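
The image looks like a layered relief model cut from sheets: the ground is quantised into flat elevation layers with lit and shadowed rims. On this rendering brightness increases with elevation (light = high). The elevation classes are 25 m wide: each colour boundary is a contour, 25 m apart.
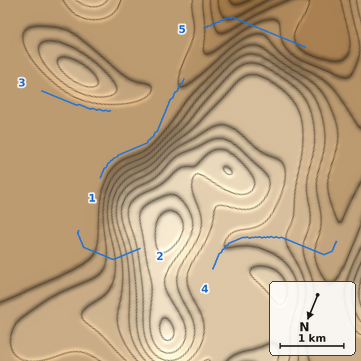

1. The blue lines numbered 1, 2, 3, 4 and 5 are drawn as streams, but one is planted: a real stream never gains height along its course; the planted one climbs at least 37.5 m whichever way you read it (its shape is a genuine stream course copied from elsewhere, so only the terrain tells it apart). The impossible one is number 5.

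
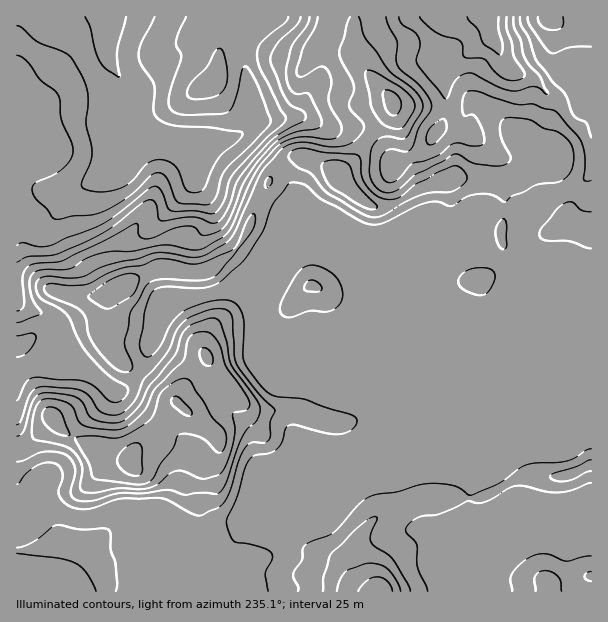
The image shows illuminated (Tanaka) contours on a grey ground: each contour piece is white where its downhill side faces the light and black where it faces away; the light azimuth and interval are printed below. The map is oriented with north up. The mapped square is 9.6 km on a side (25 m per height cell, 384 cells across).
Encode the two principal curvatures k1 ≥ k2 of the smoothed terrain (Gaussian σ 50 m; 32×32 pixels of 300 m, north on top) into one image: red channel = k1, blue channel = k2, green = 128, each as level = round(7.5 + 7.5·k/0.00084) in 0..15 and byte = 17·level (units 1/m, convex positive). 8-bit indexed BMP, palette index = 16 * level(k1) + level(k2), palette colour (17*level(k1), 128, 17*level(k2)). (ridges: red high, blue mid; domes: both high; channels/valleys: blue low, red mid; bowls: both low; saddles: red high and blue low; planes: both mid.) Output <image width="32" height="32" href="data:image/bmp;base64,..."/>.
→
<image width="32" height="32" href="data:image/bmp;base64,Qk02CAAAAAAAADYEAAAoAAAAIAAAACAAAAABAAgAAAAAAAAEAAATCwAAEwsAAAABAAAAAAAAAIAAABGAAAAigAAAM4AAAESAAABVgAAAZoAAAHeAAACIgAAAmYAAAKqAAAC7gAAAzIAAAN2AAADugAAA/4AAAACAEQARgBEAIoARADOAEQBEgBEAVYARAGaAEQB3gBEAiIARAJmAEQCqgBEAu4ARAMyAEQDdgBEA7oARAP+AEQAAgCIAEYAiACKAIgAzgCIARIAiAFWAIgBmgCIAd4AiAIiAIgCZgCIAqoAiALuAIgDMgCIA3YAiAO6AIgD/gCIAAIAzABGAMwAigDMAM4AzAESAMwBVgDMAZoAzAHeAMwCIgDMAmYAzAKqAMwC7gDMAzIAzAN2AMwDugDMA/4AzAACARAARgEQAIoBEADOARABEgEQAVYBEAGaARAB3gEQAiIBEAJmARACqgEQAu4BEAMyARADdgEQA7oBEAP+ARAAAgFUAEYBVACKAVQAzgFUARIBVAFWAVQBmgFUAd4BVAIiAVQCZgFUAqoBVALuAVQDMgFUA3YBVAO6AVQD/gFUAAIBmABGAZgAigGYAM4BmAESAZgBVgGYAZoBmAHeAZgCIgGYAmYBmAKqAZgC7gGYAzIBmAN2AZgDugGYA/4BmAACAdwARgHcAIoB3ADOAdwBEgHcAVYB3AGaAdwB3gHcAiIB3AJmAdwCqgHcAu4B3AMyAdwDdgHcA7oB3AP+AdwAAgIgAEYCIACKAiAAzgIgARICIAFWAiABmgIgAd4CIAIiAiACZgIgAqoCIALuAiADMgIgA3YCIAO6AiAD/gIgAAICZABGAmQAigJkAM4CZAESAmQBVgJkAZoCZAHeAmQCIgJkAmYCZAKqAmQC7gJkAzICZAN2AmQDugJkA/4CZAACAqgARgKoAIoCqADOAqgBEgKoAVYCqAGaAqgB3gKoAiICqAJmAqgCqgKoAu4CqAMyAqgDdgKoA7oCqAP+AqgAAgLsAEYC7ACKAuwAzgLsARIC7AFWAuwBmgLsAd4C7AIiAuwCZgLsAqoC7ALuAuwDMgLsA3YC7AO6AuwD/gLsAAIDMABGAzAAigMwAM4DMAESAzABVgMwAZoDMAHeAzACIgMwAmYDMAKqAzAC7gMwAzIDMAN2AzADugMwA/4DMAACA3QARgN0AIoDdADOA3QBEgN0AVYDdAGaA3QB3gN0AiIDdAJmA3QCqgN0Au4DdAMyA3QDdgN0A7oDdAP+A3QAAgO4AEYDuACKA7gAzgO4ARIDuAFWA7gBmgO4Ad4DuAIiA7gCZgO4AqoDuALuA7gDMgO4A3YDuAO6A7gD/gO4AAID/ABGA/wAigP8AM4D/AESA/wBVgP8AZoD/AHeA/wCIgP8AmYD/AKqA/wC7gP8AzID/AN2A/wDugP8A/4D/AIeHiIeHd3eHh4eHh5eHdoaGl6e42qWVhoeHh4aXuJWmh4eHh4d3h4eHhoZ2l5eGhoaHl6a2hHZ3d3eHhpenhaeHd3eHh4eHh4eHmIaXl4aHl5enlYWGh4d3d3eHhoZ2hoeHd4aGd4eHd4anhnaHd4d2dZfHhXZ3h3eHh3d3h3eHh3aEpJJyc3R0lZakdXeHd3d2hafIl4eHhoeGd3eHh4eXl7T42KOjsqSnhteCd3d3d4eGhoaXp7i4priGdYWEdJR1ZJTHx/rplIWo53F2d3d3d3eHh3aFhYV1hbfY9/jlx3RTlNe2yZamppb4cnSVh3d3d4eIiIeHmIeGhYWEc8bixtf02MXYpoZ1hvmit6Z1dYWFhoeHd3eHh4eHh4Z2laDq2ZSDY6XVlbfGpaS2hJXI2MiWh4eHd4eHh4d3h5eHkPvZyIVTY7bKyIV06OW0tpZ1hYeHh3eHd4eHh4eXmIeis4OkknKBpci2hdj3cHSGh4d3d4eHh4iHh4eHh5iHh4V0dYSC2NWBp7S39WB0d4eHh4d3h4eHiIeHd3eHl4d3qIaGhLfndWJ0uNrHcnZ3h3d3iIeHh4eHd4eHdoeXh3e3t4SWt6eHg5LJyLaEhoaHd3eHh4iIh4d3h5eouJeXl3KQcoWmppV0g5On2KSGpqd2loaHiIh3d3eGloaGdneHgPn49+foyFJzgICRhXeF17i4loeHh3d2laaWdneHh4fR+ZZ0ldj49Ob2+KN0d3aVyZeGh4eHh4em2beGdod3h7SFhbeng4TH6KXF97WFh4WVhXd3h4eHh4aFlZeGdnaGpWSEhJbHlHKkhHKk94SGh4eHd4aGd4eIh3aXl6WnhqeYhoaGdJbnpKTZtXH314V3h3aDopJzdoaHhpeXhKfJt5eHdYZ1dLf5goNyY7b2dXaFgrX49vWDc5V1hpZ1creFloaGhXZ1c+emZGSFpvi3dIPZ96RBtPf4yKaWppaFkoSHl5iHhnZ0traFhJWU2PWlxfnYhWNylLfZpaa2x8jJg3eHmZiGh4aFhYZ2hXOE+fr4pbTVY6SAY8Z0c6WFhsiSd5eXh3WHh4WEhHSEgnGRtJFxg7Sk53JipHWGuainpoGHl4eHdYeGpreYh6eWdIOQg4aXhcnatqGnhrenl5eSlpiHiIiGh3WGp7moqIR0hseUp5eW6erGkqa4t5ancaSXh4eIiIaGdYaFmKi5g4SW6YR1ddfWhYN0pqeGYpCzt4eYh4eHdoWYmIaGh7eCp6anx4W4t5VkdYeEppWRp9iGdpd3h5d2hYiIl4eXp5Wlp6fYhaeWl6eml6iWcIWVtpaXlnaHl4Z1h4eHh4eHl4V0ZLWnp5emhIV2hpaAt8nat5Y="/>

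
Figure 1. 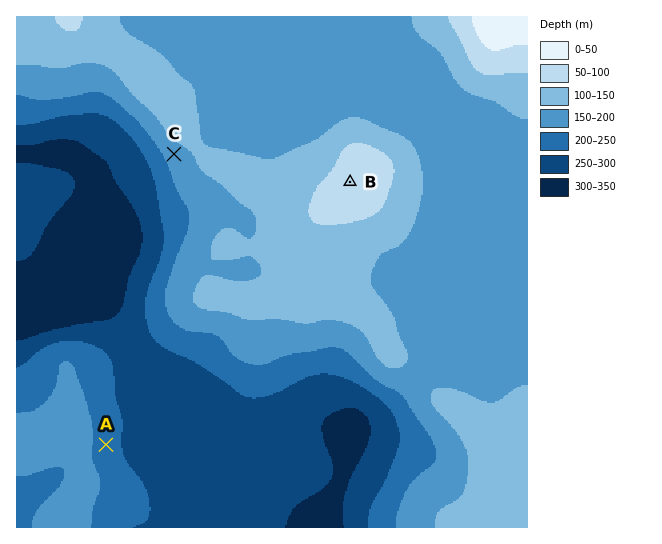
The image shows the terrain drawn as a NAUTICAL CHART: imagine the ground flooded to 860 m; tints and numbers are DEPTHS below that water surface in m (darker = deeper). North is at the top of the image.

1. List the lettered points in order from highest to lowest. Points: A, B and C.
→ B C A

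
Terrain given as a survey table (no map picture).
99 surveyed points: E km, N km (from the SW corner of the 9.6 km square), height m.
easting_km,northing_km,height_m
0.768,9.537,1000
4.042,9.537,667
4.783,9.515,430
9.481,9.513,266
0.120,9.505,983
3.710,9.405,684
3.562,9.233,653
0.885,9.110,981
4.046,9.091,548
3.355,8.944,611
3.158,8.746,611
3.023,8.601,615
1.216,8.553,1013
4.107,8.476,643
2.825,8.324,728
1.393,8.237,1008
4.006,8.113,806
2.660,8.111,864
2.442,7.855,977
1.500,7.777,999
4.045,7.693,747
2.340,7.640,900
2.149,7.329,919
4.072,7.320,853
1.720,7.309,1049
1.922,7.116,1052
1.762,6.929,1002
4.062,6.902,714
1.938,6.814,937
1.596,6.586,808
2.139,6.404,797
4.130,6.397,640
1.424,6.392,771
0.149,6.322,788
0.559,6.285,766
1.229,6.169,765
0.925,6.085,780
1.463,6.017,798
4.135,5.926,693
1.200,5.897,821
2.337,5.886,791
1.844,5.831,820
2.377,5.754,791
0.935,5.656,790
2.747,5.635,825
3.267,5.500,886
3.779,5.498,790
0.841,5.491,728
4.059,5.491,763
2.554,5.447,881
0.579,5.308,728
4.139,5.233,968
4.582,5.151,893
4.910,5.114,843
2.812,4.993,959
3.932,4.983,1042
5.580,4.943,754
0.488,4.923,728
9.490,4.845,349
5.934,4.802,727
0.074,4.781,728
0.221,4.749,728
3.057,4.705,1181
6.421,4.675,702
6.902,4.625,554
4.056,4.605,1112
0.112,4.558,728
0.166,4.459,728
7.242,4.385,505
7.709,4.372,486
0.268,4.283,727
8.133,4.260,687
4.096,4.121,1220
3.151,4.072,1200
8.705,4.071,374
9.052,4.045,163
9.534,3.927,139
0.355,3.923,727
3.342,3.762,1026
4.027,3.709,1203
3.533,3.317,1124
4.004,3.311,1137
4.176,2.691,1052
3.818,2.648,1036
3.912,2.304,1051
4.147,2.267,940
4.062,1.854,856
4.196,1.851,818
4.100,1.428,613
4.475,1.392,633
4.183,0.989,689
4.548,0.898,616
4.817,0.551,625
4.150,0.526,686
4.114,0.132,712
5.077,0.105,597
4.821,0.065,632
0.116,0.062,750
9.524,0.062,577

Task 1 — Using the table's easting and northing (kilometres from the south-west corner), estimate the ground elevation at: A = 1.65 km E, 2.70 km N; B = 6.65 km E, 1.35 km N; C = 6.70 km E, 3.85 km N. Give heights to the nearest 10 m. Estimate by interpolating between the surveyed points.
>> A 810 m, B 680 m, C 500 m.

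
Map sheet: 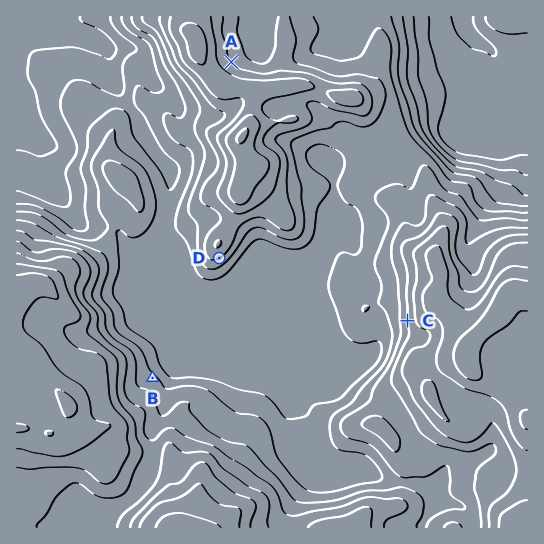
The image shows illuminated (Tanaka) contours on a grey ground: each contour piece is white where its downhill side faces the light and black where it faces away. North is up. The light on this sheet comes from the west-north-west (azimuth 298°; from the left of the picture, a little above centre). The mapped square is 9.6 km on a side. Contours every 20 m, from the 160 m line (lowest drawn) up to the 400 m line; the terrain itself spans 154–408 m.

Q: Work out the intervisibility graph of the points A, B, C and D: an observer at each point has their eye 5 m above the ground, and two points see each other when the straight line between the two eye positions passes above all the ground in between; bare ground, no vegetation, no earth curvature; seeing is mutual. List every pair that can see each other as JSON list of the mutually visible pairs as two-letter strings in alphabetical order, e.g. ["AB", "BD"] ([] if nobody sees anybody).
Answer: ["BC", "BD", "CD"]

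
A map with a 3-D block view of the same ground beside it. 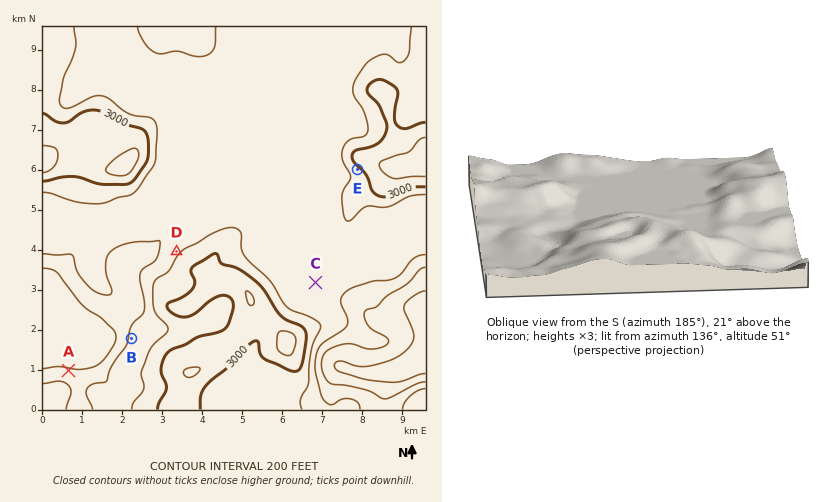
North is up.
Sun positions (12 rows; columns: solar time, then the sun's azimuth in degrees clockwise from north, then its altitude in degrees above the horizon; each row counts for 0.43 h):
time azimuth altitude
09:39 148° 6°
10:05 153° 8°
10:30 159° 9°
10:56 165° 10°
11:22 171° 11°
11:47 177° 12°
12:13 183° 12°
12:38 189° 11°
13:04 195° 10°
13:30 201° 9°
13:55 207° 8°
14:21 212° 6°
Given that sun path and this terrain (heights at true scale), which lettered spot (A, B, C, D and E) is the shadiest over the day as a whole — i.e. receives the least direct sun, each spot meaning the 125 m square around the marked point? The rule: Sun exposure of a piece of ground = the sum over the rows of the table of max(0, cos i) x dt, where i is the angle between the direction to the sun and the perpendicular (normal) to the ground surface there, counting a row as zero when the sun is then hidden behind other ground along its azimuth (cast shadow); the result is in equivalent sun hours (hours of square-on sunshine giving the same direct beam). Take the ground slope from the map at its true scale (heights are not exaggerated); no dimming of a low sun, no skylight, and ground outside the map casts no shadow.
A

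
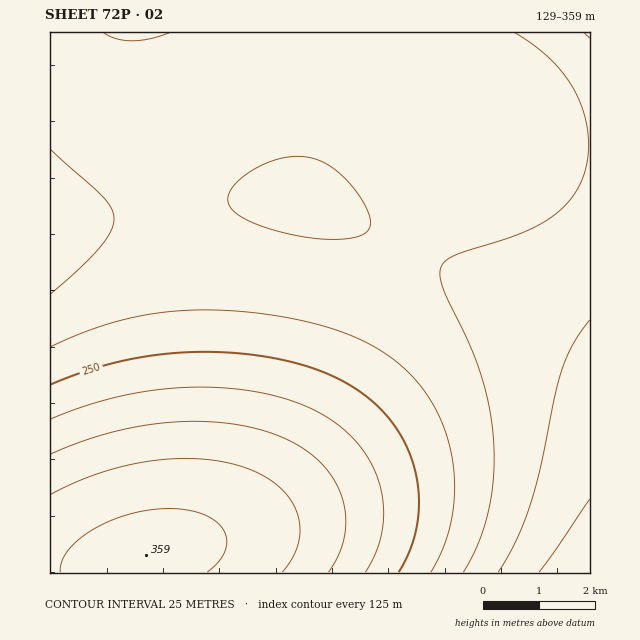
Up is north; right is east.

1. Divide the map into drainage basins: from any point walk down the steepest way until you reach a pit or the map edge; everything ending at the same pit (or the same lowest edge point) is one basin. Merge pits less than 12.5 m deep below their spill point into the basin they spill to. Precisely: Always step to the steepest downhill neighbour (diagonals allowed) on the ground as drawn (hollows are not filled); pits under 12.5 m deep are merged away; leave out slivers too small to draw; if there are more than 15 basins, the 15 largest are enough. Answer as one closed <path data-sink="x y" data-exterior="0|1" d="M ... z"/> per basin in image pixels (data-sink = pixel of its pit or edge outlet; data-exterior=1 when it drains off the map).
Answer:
<path data-sink="590 572" data-exterior="1" d="M355 32l-305 1 0 540 540-1 0-427-30-2-35-10-23-11-31-22-39-24z"/><path data-sink="590 33" data-exterior="1" d="M590 32l-235 1 77 43 39 24 31 22 23 11 35 10 30 2z"/>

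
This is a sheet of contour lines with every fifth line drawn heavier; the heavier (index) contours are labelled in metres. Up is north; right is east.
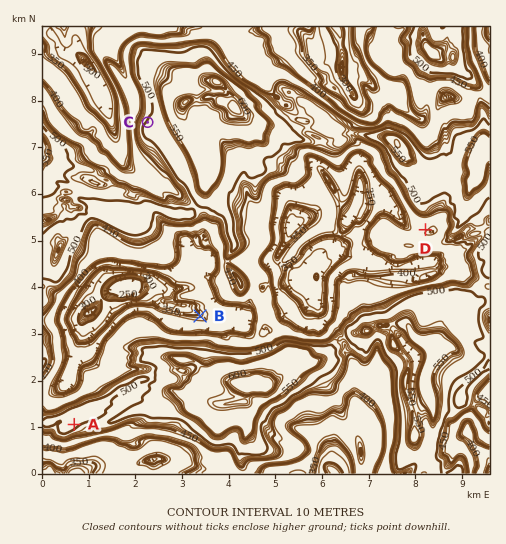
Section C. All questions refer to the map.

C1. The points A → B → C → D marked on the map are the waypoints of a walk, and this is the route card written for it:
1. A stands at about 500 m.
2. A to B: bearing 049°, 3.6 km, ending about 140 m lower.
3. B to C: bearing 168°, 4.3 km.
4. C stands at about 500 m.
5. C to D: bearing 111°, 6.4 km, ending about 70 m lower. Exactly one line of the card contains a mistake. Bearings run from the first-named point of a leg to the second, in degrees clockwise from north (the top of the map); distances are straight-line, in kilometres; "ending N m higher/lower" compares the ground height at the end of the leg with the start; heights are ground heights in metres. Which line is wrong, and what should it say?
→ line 3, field bearing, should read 345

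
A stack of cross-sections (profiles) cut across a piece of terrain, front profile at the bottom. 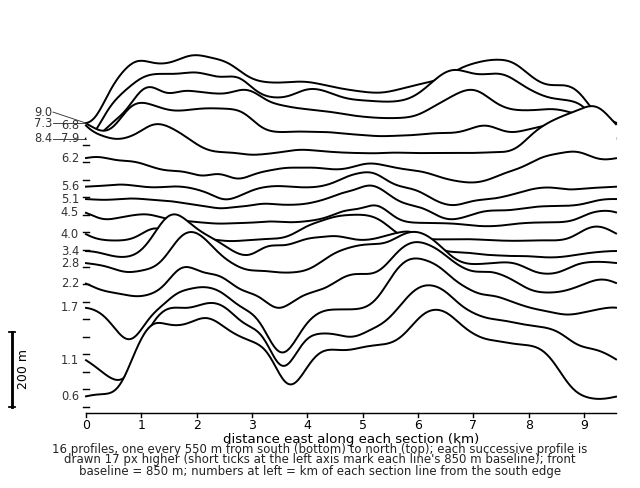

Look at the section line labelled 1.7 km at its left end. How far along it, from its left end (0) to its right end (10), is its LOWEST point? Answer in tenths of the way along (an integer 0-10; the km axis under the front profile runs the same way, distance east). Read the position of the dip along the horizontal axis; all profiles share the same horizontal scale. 4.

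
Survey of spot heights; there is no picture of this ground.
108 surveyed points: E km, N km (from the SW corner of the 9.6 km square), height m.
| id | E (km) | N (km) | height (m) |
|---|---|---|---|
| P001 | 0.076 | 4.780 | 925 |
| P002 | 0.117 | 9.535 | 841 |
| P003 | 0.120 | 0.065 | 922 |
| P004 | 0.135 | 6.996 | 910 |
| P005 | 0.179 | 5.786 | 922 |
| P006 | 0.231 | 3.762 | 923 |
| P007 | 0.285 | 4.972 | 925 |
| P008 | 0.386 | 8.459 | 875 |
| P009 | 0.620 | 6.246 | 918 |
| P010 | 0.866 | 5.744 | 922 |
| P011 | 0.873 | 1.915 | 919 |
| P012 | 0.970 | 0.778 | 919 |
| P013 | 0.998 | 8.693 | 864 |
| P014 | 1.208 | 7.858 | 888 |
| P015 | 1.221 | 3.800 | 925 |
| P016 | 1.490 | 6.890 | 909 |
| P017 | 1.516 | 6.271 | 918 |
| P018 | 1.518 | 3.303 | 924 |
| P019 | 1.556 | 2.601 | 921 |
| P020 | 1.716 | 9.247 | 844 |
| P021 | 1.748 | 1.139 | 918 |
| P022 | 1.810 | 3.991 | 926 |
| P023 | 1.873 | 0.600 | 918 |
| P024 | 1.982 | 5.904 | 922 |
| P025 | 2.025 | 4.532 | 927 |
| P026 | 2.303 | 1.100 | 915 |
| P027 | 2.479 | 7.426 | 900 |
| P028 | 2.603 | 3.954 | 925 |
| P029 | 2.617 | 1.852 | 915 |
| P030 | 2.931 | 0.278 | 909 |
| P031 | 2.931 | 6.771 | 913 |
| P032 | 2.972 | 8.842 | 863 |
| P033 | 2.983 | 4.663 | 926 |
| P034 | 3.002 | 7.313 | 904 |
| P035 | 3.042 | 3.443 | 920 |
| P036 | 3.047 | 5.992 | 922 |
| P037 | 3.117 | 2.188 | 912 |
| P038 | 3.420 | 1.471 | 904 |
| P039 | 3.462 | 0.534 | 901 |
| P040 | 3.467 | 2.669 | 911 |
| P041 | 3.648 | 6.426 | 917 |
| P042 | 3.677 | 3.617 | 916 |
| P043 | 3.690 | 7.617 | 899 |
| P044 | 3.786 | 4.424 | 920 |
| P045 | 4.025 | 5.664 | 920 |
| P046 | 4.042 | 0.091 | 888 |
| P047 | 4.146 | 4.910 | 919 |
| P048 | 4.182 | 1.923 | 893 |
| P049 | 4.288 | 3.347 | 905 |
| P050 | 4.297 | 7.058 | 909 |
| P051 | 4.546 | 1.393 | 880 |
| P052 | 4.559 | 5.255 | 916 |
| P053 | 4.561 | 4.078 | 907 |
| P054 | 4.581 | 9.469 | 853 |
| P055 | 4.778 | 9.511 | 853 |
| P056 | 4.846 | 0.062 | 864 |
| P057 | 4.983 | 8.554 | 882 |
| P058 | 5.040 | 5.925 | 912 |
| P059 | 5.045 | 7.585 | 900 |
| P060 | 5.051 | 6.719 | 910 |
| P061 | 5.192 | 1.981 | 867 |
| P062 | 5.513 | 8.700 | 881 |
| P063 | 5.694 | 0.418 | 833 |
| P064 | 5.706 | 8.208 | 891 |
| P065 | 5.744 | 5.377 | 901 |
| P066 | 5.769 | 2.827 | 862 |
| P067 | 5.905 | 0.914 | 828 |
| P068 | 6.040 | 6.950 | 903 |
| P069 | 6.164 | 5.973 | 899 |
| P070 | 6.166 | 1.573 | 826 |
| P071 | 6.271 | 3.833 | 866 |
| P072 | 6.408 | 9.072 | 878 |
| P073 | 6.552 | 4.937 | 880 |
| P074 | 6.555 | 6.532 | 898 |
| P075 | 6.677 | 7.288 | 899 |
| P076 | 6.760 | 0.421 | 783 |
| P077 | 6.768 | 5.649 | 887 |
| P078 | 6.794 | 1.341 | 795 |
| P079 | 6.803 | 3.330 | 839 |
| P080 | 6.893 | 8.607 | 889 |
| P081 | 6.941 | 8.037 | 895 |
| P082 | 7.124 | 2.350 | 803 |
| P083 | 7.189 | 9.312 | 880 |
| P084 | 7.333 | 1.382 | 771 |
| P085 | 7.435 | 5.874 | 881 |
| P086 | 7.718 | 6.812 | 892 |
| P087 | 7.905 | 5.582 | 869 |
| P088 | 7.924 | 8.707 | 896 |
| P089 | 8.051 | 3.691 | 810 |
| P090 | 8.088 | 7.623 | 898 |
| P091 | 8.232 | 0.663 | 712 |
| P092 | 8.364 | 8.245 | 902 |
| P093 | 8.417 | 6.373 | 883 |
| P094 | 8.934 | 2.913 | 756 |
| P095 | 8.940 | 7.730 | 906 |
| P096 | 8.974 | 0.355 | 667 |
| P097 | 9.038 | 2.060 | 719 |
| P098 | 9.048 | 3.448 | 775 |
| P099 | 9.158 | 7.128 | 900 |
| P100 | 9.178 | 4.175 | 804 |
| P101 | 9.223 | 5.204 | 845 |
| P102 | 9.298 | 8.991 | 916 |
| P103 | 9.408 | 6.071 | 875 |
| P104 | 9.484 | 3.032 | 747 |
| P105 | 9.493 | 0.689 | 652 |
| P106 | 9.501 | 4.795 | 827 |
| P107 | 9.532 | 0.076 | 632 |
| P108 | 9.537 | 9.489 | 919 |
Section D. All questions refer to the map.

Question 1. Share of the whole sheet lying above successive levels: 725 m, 97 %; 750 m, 95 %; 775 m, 92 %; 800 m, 89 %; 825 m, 86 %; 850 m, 79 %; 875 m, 67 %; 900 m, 43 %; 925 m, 4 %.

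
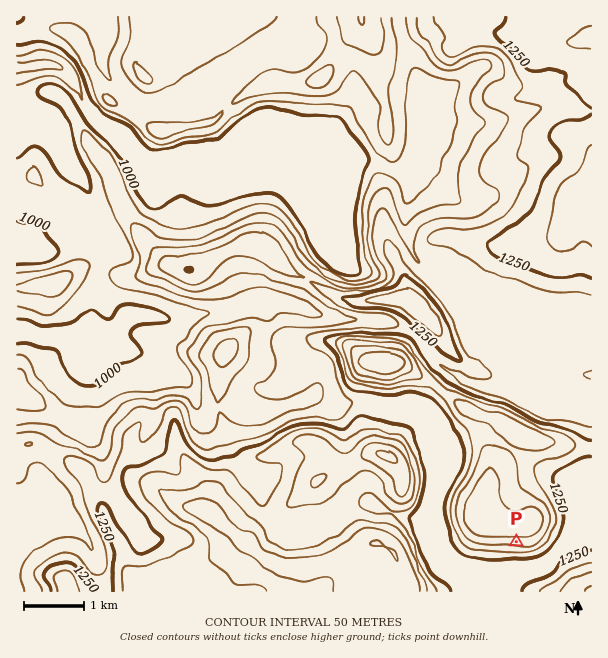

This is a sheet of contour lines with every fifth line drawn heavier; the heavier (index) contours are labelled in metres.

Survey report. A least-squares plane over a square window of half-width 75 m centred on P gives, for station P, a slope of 18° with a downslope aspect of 185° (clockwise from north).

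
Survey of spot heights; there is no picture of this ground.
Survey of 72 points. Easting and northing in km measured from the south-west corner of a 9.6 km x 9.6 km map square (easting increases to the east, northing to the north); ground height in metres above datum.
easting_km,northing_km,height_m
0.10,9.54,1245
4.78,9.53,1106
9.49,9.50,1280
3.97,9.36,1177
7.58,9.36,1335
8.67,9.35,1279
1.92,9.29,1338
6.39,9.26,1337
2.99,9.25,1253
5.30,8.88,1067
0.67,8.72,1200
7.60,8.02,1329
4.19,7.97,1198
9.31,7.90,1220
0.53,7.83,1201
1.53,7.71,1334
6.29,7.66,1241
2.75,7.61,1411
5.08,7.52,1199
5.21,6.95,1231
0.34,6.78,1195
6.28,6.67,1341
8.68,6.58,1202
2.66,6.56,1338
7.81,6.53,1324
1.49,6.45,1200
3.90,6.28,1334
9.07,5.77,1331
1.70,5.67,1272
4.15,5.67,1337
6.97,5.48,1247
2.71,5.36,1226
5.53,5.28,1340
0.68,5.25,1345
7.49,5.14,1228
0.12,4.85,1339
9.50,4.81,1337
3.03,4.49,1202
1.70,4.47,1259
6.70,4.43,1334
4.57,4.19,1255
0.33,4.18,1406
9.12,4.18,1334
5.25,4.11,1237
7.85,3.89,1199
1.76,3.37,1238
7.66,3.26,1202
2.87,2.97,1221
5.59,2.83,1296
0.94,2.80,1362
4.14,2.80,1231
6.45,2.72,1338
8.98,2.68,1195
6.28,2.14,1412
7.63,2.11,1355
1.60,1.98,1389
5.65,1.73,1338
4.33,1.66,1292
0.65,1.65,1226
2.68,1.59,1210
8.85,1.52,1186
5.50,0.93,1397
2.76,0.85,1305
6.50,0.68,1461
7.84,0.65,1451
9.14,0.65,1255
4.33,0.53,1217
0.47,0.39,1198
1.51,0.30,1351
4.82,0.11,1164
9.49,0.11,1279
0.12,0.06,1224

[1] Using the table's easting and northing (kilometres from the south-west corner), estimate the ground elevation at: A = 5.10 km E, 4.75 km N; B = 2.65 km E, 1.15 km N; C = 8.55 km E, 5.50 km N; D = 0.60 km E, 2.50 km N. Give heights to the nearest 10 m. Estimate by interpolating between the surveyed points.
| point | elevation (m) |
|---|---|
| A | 1340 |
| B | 1320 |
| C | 1300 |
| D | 1310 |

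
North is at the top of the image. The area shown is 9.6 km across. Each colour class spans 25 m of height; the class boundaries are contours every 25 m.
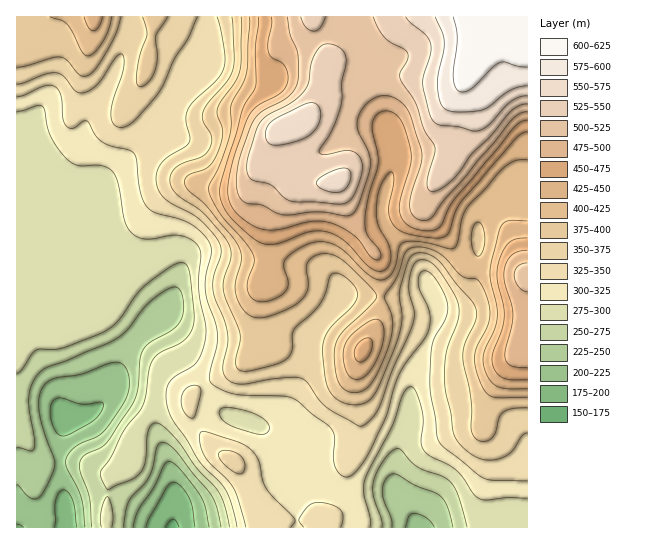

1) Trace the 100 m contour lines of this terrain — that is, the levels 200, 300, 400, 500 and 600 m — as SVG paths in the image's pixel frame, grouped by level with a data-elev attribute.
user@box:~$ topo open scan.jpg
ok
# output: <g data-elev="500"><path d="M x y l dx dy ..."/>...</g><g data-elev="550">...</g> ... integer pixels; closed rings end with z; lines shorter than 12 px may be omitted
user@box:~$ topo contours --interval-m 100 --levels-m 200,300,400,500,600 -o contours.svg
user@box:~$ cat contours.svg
<g data-elev="200"><path d="M54 527l2-26 3-8 4-3 6 3 4 7 4 27"/><path d="M146 527l4-10 16-29 4-5 4-1 8 5 8 12 3 10 2 18"/><path d="M61 436l-6-6-4-12-1-11 4-7 7-2 21 6 17-2 4 1-2 8-8 10-24 14z"/></g><g data-elev="300"><path d="M370 527l0-9-6-25 1-12 27-55 11-33 7-6 3 0 2 3 7 19 1 13-2 21 5 10 30 17 7 8 11 16 5 5 7 1 21-2 20 0"/><path d="M258 434l-20-6-11-5-7-6 0-7 5-3 9 1 14 3 12 6 7 5 2 7-3 4z"/><path d="M17 111l20-5 5 0 3 4 2 16 4 11 7 12 9 10 11 6 23 0 6 3 5 3 6 12 7 39 4 7 5 6 7 3 6 1 24-4 10 1 10 4 8 7 2 10-2 32 7 37-1 16-4 13-5 8-21 13-5 6-4 8 0 12 6 17 15 20 11 20 22 23 6 9 6 14 5 22"/></g><g data-elev="400"><path d="M477 256l-4-7-2-12 3-11 4-4 3 1 2 4 2 14-3 12-3 3z"/><path d="M50 17l12 4 5 3 15 28 5 4 7-3 8-10 6-13 4-13"/><path d="M241 17l0 42-1 12-5 11-14 19-4 9 0 5 6 16-3 16-5 11-5 7-7 5-14 5-3 3-2 4 3 7 20 18 26 31 6 9 2 12-5 20-1 10 2 10 5 10 8 7 9 2 11-2 19-7 10-7 7-9 2-10-2-16 4-8 7-4 8-1 9 1 8 5 28 26 7 9-1 3-4 5-30 30-5 8-2 8 0 21 5 15 9 7 5 1 7-1 6-4 7-9 15-33 3-13 1-12-2-8-7-16 13-20 8-23 2-4 6-3 8 0 8 2 15 8 18 19 16 4 8 15 4 12-1 12-3 10-9 18-3 11 3 15 7 17 5 5 6 2 32 0"/></g><g data-elev="500"><path d="M527 263l-9 3-3 4-1 5 4 11 4 4 5 2"/><path d="M287 17l3 17 8 20 0 28-3 7-5 6-29 17-6 6-4 8-11 31-3 20 1 17 3 5 5 4 16 2 14 8 7 2 34-3 28 4 8-2 7-12 10-37-1-12-11-23 0-12 4-9 7-7 8-5 9-1 8 2 8 5 5 6 4 9 10 31 1 8-2 10-9 28-1 14 2 5 4 4 6 2 5 0 6-4 11-15 21-24 46-57 8-6 8-2"/></g><g data-elev="600"><path d="M453 17l4 21-4 40 2 8 3 5 5 1 8-3 22-22 8-5 26 5"/></g>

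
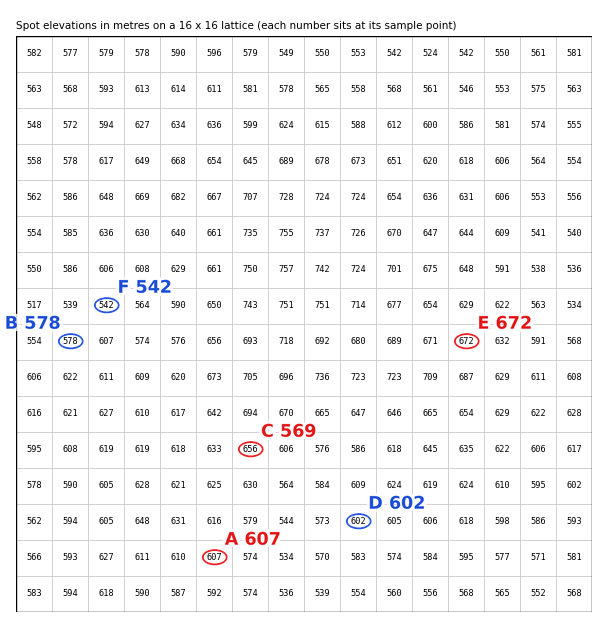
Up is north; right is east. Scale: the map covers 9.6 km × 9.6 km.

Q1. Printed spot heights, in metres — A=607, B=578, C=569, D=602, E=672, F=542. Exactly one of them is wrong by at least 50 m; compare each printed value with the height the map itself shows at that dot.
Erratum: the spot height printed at C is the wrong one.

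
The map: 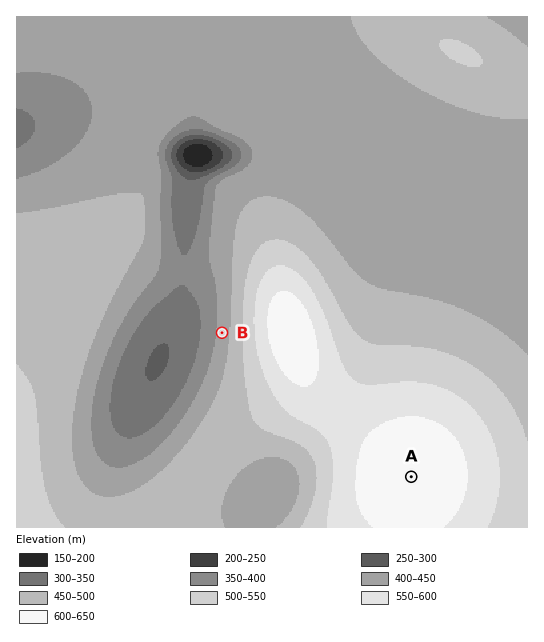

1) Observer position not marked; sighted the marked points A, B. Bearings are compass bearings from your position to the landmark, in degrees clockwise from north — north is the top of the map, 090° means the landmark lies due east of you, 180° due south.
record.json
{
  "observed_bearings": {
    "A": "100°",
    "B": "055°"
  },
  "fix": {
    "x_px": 96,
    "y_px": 421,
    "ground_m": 390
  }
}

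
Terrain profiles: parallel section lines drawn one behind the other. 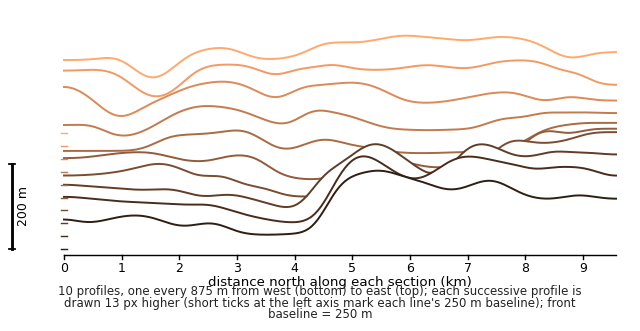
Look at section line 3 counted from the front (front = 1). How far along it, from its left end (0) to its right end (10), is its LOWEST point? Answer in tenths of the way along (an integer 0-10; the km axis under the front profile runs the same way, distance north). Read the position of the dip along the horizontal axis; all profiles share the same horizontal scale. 4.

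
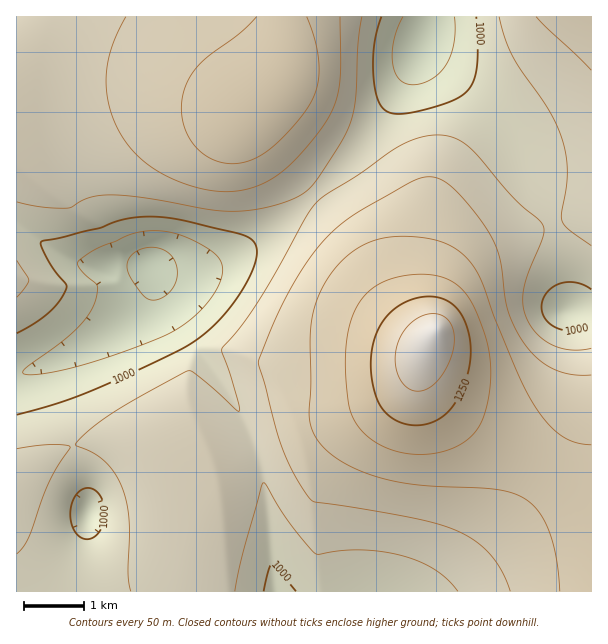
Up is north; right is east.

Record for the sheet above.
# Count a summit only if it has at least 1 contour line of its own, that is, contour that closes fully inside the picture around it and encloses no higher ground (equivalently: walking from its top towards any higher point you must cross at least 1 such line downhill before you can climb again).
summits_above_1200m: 1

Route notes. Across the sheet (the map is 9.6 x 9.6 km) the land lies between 880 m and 1340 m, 1080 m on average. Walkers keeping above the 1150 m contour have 18.9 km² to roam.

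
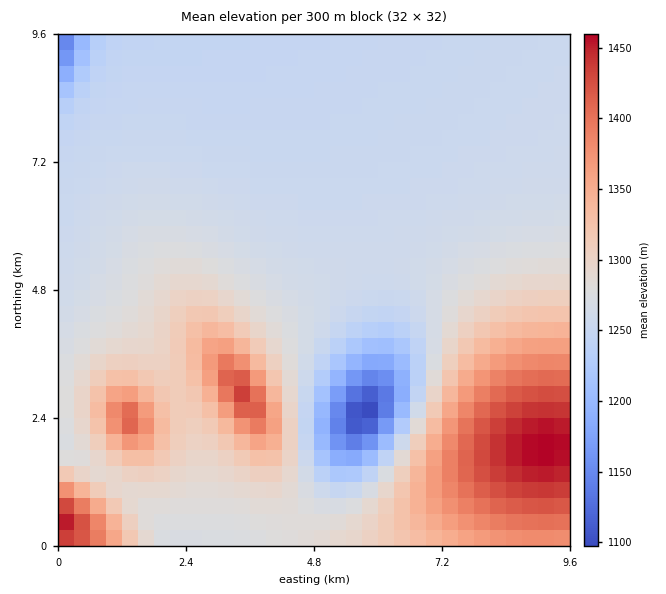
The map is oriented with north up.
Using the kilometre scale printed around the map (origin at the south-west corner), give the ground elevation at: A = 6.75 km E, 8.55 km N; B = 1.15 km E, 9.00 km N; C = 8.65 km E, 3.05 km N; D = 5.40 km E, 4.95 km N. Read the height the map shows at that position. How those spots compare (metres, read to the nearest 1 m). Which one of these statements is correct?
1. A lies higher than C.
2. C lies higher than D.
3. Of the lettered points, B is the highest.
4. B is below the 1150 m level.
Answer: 2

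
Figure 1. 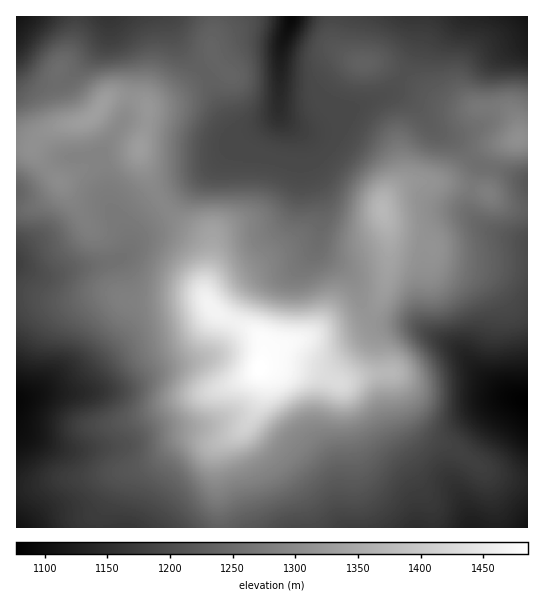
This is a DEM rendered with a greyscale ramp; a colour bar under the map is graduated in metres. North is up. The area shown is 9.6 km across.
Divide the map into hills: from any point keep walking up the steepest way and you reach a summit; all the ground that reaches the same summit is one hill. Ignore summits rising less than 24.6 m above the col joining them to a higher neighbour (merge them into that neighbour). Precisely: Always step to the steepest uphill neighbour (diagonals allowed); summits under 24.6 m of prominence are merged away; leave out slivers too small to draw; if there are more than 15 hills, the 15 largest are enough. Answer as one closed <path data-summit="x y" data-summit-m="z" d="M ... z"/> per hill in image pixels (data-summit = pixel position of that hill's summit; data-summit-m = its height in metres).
<path data-summit="261 369" data-summit-m="1486" d="M417 16l-248 1 10 28 28 30 22 48 8 8 10 0 20-8-28 16-30 32-60 41-16 17-4 20-8 10-46 9-25 8-15-1-13-7-6-1 1 261 511-1 0-345-26-11-23-6-6 16-4 21 2 11 8 10-9-4-16 1-16 8-9 9-5 16-3 64 4 10 6 8-21-11-33-3-10-7-11-29-8-12-25-17-4-6-2-7 4-17 0-20-12-33-4-27-5-11-17-16 19 10 16-1 47-25 26-11 13-17 11-22 2-10z"/><path data-summit="95 114" data-summit-m="1332" d="M169 16l-60 0-2 18-8 13-29 30-13 7-10 0-12-5-11-10-8-12 1 210 18 8 15 1 25-8 46-9 8-10 4-20 16-17 60-41 30-32 24-13-4-1-12 6-10 0-8-8-22-48-28-30z"/><path data-summit="382 210" data-summit-m="1371" d="M395 93l-6 0-24 10-47 25-16 1-15-6 16 16 6 34 10 22 2 11 0 20-4 20 4 8 27 19 8 12 11 29 4 5 12 4 32 2 15 8-9-16 0-31 4-40 4-9 9-9 12-7 9-2 17 2-5-8-2-11 10-37-20-21-25-15-24-28z"/><path data-summit="518 139" data-summit-m="1307" d="M527 16l-109 0-1 27-2 10-11 22-8 12-7 6 10 2 11 6 24 28 25 15 20 21 19 4 29 12z"/>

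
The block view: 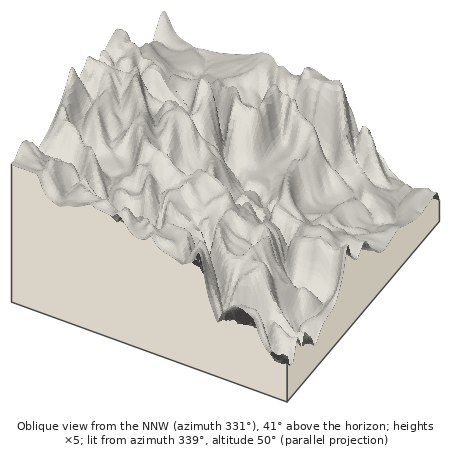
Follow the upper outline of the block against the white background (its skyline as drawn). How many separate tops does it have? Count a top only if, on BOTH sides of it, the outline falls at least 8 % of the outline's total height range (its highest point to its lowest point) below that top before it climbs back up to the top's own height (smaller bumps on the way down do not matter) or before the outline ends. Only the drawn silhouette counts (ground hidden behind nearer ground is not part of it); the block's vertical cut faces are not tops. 2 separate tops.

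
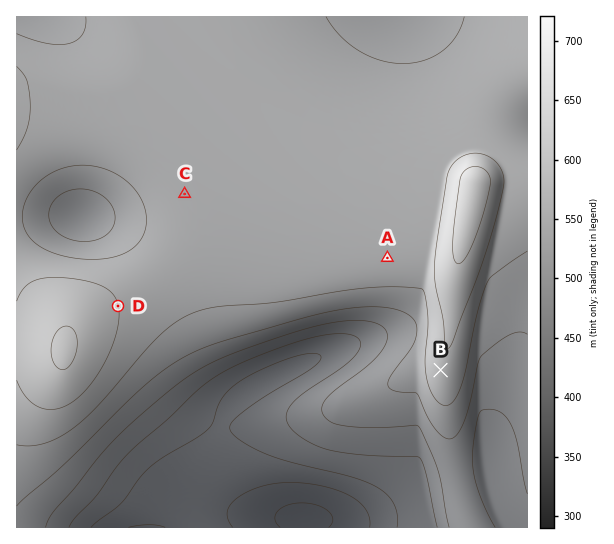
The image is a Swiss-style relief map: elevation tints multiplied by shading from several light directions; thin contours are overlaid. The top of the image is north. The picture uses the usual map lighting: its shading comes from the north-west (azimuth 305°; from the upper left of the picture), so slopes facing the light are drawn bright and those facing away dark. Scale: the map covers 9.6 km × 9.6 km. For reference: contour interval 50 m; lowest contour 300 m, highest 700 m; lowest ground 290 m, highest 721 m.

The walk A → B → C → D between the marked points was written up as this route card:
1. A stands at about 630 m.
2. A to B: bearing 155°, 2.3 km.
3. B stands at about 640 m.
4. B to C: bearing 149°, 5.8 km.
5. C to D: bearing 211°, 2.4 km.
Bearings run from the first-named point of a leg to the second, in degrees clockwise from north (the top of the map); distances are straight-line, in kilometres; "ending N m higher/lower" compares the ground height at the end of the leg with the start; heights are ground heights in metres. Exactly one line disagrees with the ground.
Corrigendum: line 4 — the bearing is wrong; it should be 305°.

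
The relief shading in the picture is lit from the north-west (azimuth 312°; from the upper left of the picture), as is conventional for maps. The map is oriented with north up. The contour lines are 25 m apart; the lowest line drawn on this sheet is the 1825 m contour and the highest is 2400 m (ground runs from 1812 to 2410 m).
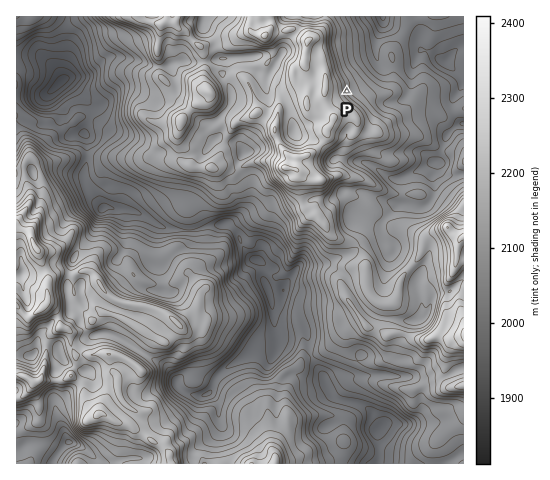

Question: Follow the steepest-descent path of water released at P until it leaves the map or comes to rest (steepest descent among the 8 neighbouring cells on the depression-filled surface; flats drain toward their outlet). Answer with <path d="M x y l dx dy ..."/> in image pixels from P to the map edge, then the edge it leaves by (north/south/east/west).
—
<path d="M347 91l11 0 21-21 0-7-2-3 0-4-1-1 0-14 6-12 1-12"/>
exit: north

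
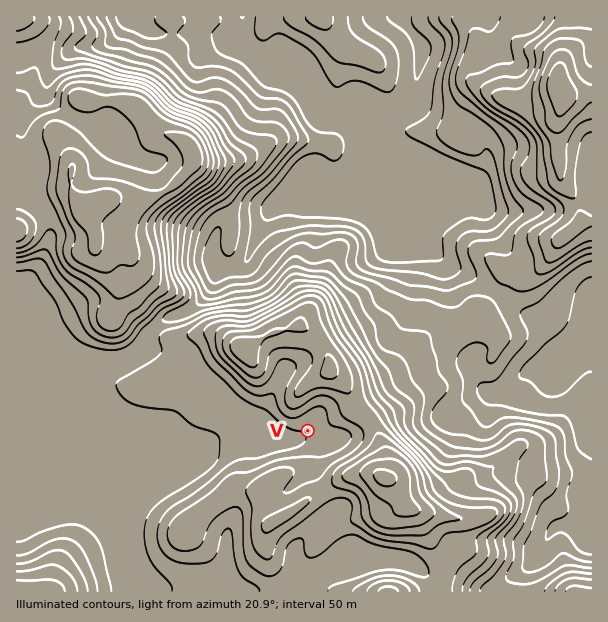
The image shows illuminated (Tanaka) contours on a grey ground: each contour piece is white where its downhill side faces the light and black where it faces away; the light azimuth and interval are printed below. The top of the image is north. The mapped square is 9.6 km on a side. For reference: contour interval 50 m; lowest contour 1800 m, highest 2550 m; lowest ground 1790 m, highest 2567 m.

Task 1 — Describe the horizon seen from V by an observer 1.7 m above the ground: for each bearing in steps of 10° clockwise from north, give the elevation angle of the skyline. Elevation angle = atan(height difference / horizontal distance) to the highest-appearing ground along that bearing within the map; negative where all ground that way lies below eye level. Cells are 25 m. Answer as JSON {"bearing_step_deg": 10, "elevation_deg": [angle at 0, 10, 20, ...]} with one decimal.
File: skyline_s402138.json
{"bearing_step_deg": 10, "elevation_deg": [12.6, 11.9, 11.8, 10.9, 9.6, 9.1, 9.5, 9.4, 7.7, 6.9, 8.2, 10.2, 12.7, 12.3, 12.0, 9.9, 7.7, 7.1, 7.4, 7.2, 7.7, 7.9, 6.9, 3.6, 1.8, -0.8, -1.0, -1.0, -0.2, 2.2, 5.0, 8.0, 10.8, 12.8, 13.8, 13.6]}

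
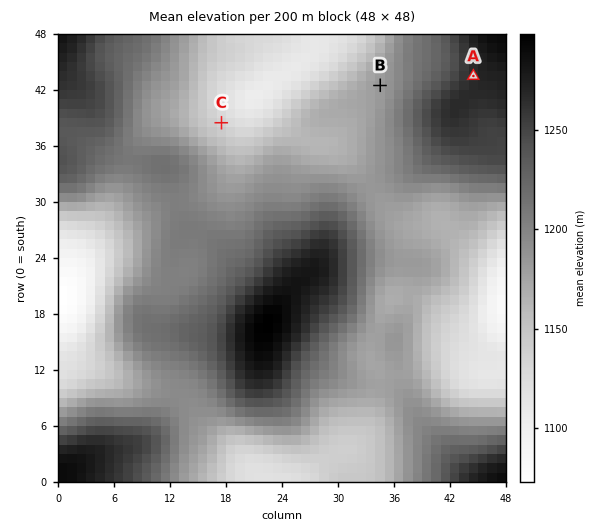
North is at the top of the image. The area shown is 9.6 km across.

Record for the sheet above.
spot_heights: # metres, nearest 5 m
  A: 1265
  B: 1185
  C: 1135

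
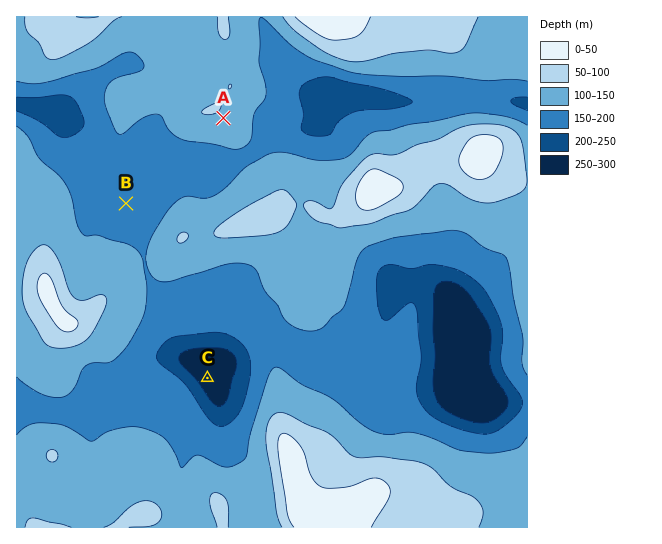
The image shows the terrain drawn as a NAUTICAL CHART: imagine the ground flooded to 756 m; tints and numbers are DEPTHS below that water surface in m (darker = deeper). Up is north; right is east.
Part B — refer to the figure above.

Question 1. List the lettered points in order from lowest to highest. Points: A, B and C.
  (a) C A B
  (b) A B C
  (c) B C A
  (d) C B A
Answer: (d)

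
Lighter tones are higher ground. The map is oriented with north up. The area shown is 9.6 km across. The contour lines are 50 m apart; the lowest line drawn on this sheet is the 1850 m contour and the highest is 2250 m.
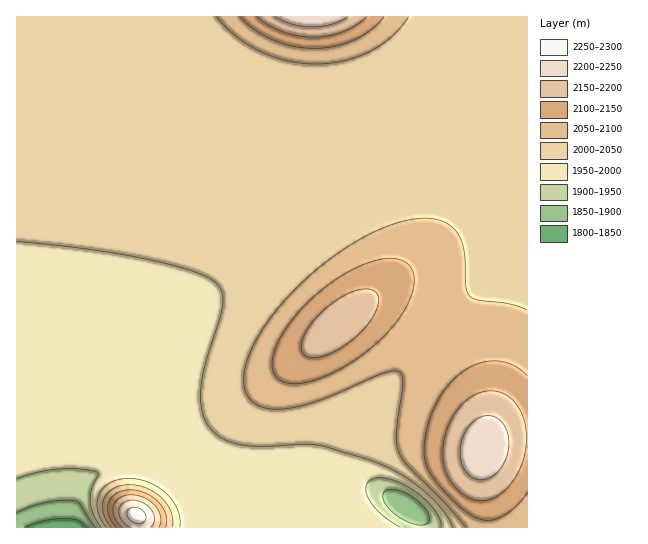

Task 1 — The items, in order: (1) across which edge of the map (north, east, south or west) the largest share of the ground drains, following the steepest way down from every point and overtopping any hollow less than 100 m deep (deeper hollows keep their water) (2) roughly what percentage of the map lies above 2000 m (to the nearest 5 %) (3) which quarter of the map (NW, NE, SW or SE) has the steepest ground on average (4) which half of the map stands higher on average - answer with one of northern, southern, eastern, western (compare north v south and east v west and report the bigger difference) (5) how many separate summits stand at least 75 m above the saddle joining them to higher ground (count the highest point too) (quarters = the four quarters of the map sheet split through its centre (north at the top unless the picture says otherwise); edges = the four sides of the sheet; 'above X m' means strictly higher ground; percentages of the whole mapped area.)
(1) Drainage is mainly to the south: more ground falls towards that edge than towards any other.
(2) Roughly 75 % of the ground is higher than 2000 m.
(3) The south-east quarter is the steepest part of the map.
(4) The eastern half stands higher on average than the western half.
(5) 4 summits rise at least 75 m above their surroundings.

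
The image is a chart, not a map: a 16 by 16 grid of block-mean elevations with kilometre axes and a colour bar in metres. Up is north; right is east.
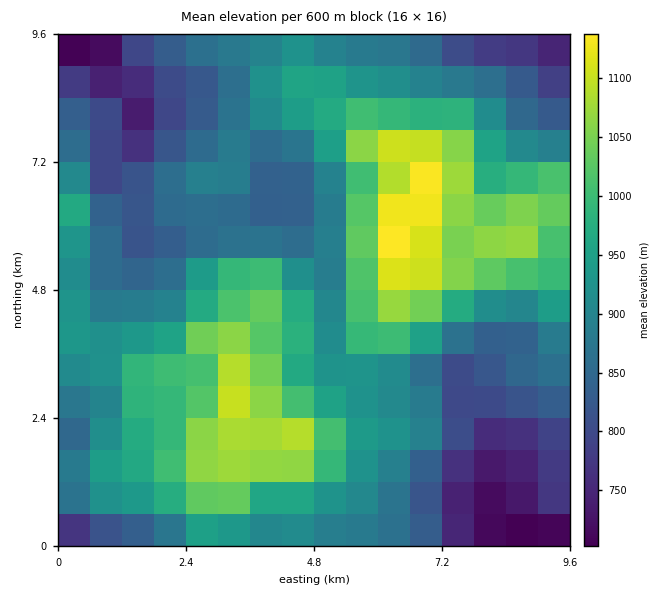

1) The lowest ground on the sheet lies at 680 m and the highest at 1160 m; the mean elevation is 920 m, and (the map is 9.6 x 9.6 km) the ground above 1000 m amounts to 21.1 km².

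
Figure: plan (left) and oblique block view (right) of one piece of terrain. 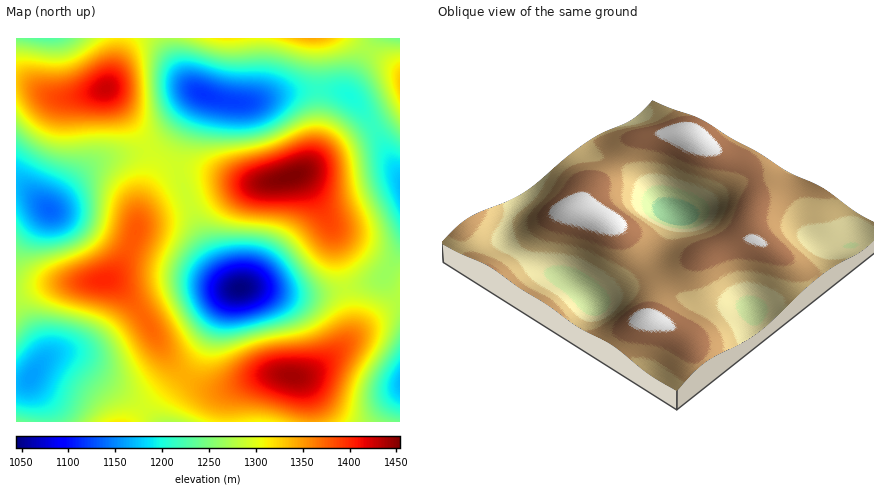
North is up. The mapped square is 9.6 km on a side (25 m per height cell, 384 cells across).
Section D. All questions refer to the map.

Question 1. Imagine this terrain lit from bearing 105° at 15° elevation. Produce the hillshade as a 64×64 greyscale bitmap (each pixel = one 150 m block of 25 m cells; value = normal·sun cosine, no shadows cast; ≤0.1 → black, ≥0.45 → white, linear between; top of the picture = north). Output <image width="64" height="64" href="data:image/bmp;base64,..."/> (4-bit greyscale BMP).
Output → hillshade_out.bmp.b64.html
<image width="64" height="64" href="data:image/bmp;base64,Qk12CAAAAAAAAHYAAAAoAAAAQAAAAEAAAAABAAQAAAAAAAAIAAATCwAAEwsAABAAAAAAAAAAAAAAABEREQAiIiIAMzMzAERERABVVVUAZmZmAHd3dwCIiIgAmZmZAKqqqgC7u7sAzMzMAN3d3QDu7u4A////AGZmZlVEMzNEVneIiId3ZmZ3eIiIiHd3d4iaqrqqmId3ZmZlVERDNEVWZ3d3d3ZmZnd4iIiHd3d3iZq7u7qpmHd2ZlVURERERVZmZ3dmZmZmZ3d4h3d3d3eJqrvMy7qZiHZlVURERERVVWZmZmZmZmZmd3d3d3d3eImrvMzMy6mYd2VURERERVVVVVZmZmZmZmZmZmZmZnd4iau8zd3Mupl3ZVRERERVVVVVVVVmZmZmZlVWZmZmd3iJq7zd3dzLqYdlVERERFVVVVVVVWZmZmZVVVVVVmZneImqvN3e3cy6mHZUREREVVREREVVZnd2ZlVERERVVmd3iZq8zd7t3LuZdmVERERERERERVZnd3dmVUQzNEVVZneImavN3u7dy6mHZVVERERERERFVneIh3ZUQzMzNFVWZ3eJmrzd7u3cuph2VVVEREMzM0RWeIiIdlRDIiIzRVVmZniJq83e7d27mHdlVVREQzMzRVZ4mZmHZUMiIiM0RVVWZniavN3t3buph3ZlVUQzMzNFZ4maqYdlQyESIjNEREVVZ4mrzd3dy6mIdmZVREMzM0VniaqqmHVDIREiIzM0RERWeJq83d27qZh3ZmVUQzM0RWiau7updkMiERIiMzMzM0VniavMzLupmId2ZlVERERWeJq8y6mGVDIRESIiIiIjNFZ4mrvMqpmId3dmZVRERVZ5q8zMupdkMiEREiIiIiI0RXiZq7uZmIh3d3ZmVVVVZ4mrzNzLmGVDIhEREREiIjNFZ4maqoiHd3d3d2ZmZmZ4mrzN3cupdlQyIRERERIiNEVneImZd3ZmZmd3d3d3d4mavN3d3LmHZDMiERERIiM0VWd3iIhmZVVWZmd3d3eImavM3d3cuphlQyIREREiM0VWZ3d3d1VVRVVWZnd3iImau83e7t3LqHZUMiERESI0VWZ3d3dmRERERFVmZ3iImaq8zd7u3cuph2QzIRESI0RWd4iHdmZEQzM0RFVmd4iZq7zN3u7dzLqXZUMiERIjRWeIiIh3ZUQzMzM0RVZneJmrvN3d7d3Muph2UzIREiNFZ4mZmIdmVEMzMzM0RVZ4mau8zd3d3cy6mHZUMiESM1Z4maqZh3ZVRDMiIjM0RWeJq7zN3d3cy7qph2QzIiI0VniaqqmYd2ZUQzIiIiM0VniavMzdzMy7uqmHZUMiIjRWeJqrqpmHdmVDMiEREiNFeJq8zMzMu7uqqYd2VDIiNFZ4mru7qpiHdlQyIRERIjVnmrvMzLu7qqqZiHZUQzM0Vniau7u6qZh3ZUMhEAASNFeJq7y7uqqZmZmId2VEM0RWeJq7u7uqmYdlQyEAAAEjVomru7uqmZiIiIiHZlRERFZ4mru7u7qpmHZUMRAAABNGeaq7uqmIh3iIiIh2ZVVVZniau7zLu6qYdlQyEAAAE0V4mqqqmId2Z3eIiId2ZVZniJq7vMu7qpmHZDIQAAASRXiaqqmIdmVWZ3iIiHd2ZneJqru8y7uqmYdlQyEAABJFeJqqmYdlVFVWd4iIiHd3iJmru8zLu6mYh2VDIRABI0VomZmYdlVERFVneIiIiIiJmru8zLu7mZh3ZUMyEREjRWeJmZh2VDMzRVZ3iIiIiZqrvMzMu7qZiHdlVDMiIiNFZ4iZh2VEMyM0Vmd4iIiZqrvMzMy7qoh3dmZVQzMzM0VniIiHZUMyIjNFZnd4iJmrvM3dzLuqh3dmZmVUQzM0RWd4iHdlQzIiI0RVZnd4mavM3d3Mupl3ZmZmZlVURERVZneHd2VDMiIjNERVZneJq83d3dy6mWZmZmZmZmVVVVVmd3d3ZUQzIiIzM0RFZnmrzd7t3LqYZmZmZ3d3ZmVVVWZ3d3ZlVEMzIiIzMzRVeJrN3d3LqYhVVWZ3d3d3ZmZmZnd3d2ZVRDMzIiIiIzRnirzd3cupd1VVZneIiId3ZmZnd3d3ZlVUQzMiIRESI1aJrM3cuph2VVVmeIiIiHd3d3d4iHd2ZVVEQzIhEAESRXirzMu6h2ZERWZ4iIiIiIiIiIiIh3dmVVREMiEAABI1aJq7u6l2VURFZniImIiIiImZmZmId2ZmVVQzIRAAETRniaqqmGVUNEVWeIiIiIiZmqqqqZiHdmZlVUMiEAARNFeJmZmHZUQzRVZ3iIiIiZqru7u6mYd3ZmZlVDIRERI0VoiZiHZUMzNFVnd3eIiJmrzMzMupiHdmZmZVQyIREjRWeIiHZUMyM0RWZ3d3d4mrzN3dzLqYd3ZmZmVUMiIjRWd4h3ZUMiIzRVZmZmZniKvN7u7cuph3dnd3ZlVDMzRFZ3h3ZUMyIjNFVmZlVVZ4m83v/u3KmHd3d3d2ZVRERFZneHdlQyIiM0VWZVVEVWibzu//7cuYd2Z3d3d2ZVVVZneId2VDIiJERVVVREREZ5rN7//ty5h3Z3d4iHdmVVZneIh3ZUMiIkRVZVVDMzRWis3v/+3KmHdnd4iIh3ZmZneIiIdlQzMzVVZmVUMyM0Z5vO7u7bqYd2d3iIiId2Zmd4iIh2VUMzNVZmZUQyIjRXis3e7cuod2Z3iImIh3dmd4iJiHdlRERFZmZlRDIiI1aJvN3cuph3Z3eImZiHd2d3iJmYh3ZVVVZmZmVEMiIjRnmrvMupiHdnd4iZmId3d3eImZmYd2VVVmZmZVQzIjNFeJqrqpmHdmd4iJmYh3d3d4mZqZmHdmZmZmZlRDMiM0VniZmZiHdmd3iImZiHd3d4iZqqqZiHdm"/>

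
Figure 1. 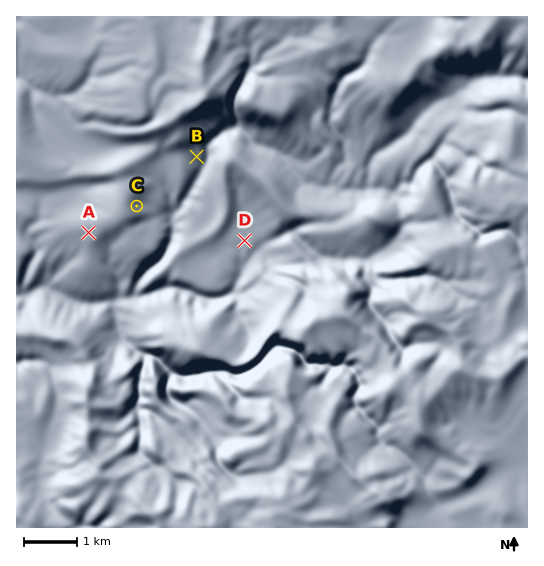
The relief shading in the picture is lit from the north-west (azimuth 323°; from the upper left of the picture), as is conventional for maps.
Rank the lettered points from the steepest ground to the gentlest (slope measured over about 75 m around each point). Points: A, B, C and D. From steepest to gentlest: C B A D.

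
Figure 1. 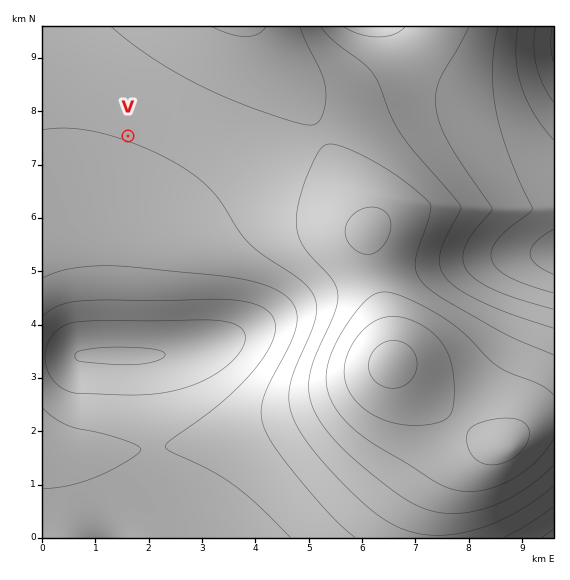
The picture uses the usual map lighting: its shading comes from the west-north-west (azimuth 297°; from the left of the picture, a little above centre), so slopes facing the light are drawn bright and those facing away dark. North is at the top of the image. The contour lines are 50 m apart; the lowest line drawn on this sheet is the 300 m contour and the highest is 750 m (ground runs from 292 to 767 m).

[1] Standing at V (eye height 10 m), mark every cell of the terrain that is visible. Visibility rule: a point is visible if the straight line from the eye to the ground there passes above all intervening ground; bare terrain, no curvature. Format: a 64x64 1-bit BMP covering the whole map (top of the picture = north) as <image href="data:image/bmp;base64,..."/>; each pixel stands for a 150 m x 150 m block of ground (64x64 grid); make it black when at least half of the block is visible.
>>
<image width="64" height="64" href="data:image/bmp;base64,Qk0+AgAAAAAAAD4AAAAoAAAAQAAAAEAAAAABAAEAAAAAAAACAAATCwAAEwsAAAIAAAAAAAAA////AAAAAAAAA/wAAAAAAAAD+AAAAAAAAAf4AAAAAAAAD/AAAAAAAAAf8AAAAAAAAH/gAAAAAAAB/+AAAAAAAB//8AAAAAAAf//8AAAAAAD///8AAAAAAP///8AAAAAA////+AAAAAD////+AAAAAP////+AAAAA/////8AAAAD8AB//8AAAAIAAA//4AAAAAAAA//wAAAAAAAB//gAAAAAAAB//AAAAAAAAD/+AAAAAAAAH/8AAAAAAAAP/4AAAAAAAAf/wAAAAAAAB//gAAAAAAAD//AAAAAAAAH/8AAAAAAAAf/4AAAAAAAA//gAAAAAAAD/8AAAAAAAAP/AAAAAAAAA/4AAAAAAAAH+AAAAAAAAA/gAAAIAAAAH8AAAA4AAAD/wAAAD//4P//gAAAP/////+AAAA//////8AAAD//////wAAAP//////AAAA//////+AAAD//////4AAAP//////AAAA//////8AAAD//////gAAAP/////8AAAA//////AAAAD/////4AAAAP////+AAAAA/////gAAAAD////8AAAAAP////gAAAAA////8AAAAAD////wAAAAAP///+AAAAAA////4AAAAAD////AAAAAAP///8AAAAAA////wAAAAAD////AAAAAAP///4AAAAAA////gAAAAAAH//+AAAAAAA=="/>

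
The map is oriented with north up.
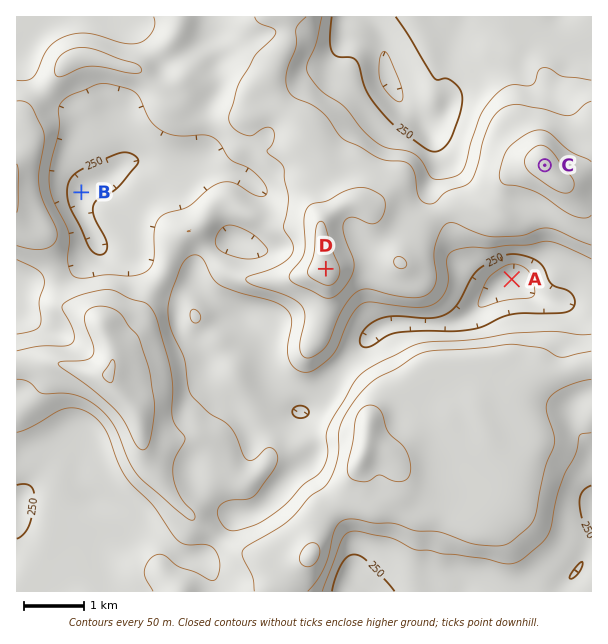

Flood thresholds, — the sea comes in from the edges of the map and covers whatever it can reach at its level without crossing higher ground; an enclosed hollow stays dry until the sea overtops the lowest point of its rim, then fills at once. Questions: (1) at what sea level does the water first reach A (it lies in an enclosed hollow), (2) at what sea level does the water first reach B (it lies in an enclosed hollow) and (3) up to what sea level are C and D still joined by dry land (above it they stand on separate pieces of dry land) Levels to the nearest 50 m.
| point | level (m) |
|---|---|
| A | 250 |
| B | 300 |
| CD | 350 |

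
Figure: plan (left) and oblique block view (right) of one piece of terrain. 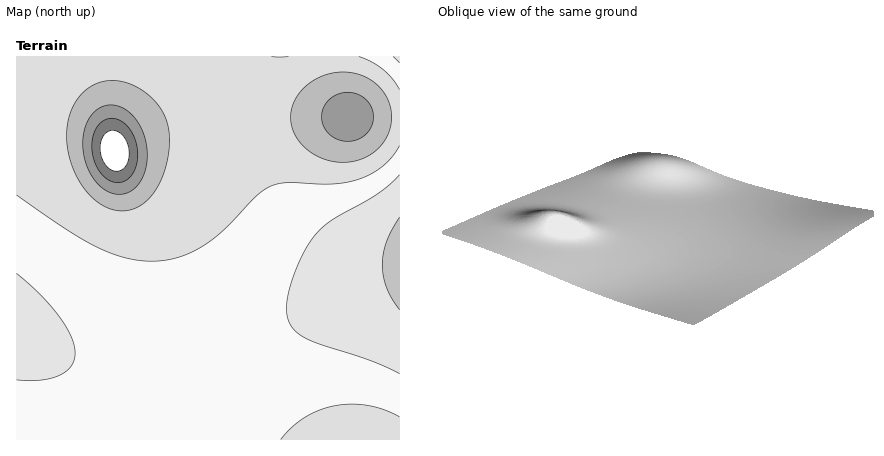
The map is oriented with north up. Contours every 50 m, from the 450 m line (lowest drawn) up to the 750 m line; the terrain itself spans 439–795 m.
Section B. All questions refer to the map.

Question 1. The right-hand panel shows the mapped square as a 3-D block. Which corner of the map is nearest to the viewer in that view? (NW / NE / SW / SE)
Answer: SW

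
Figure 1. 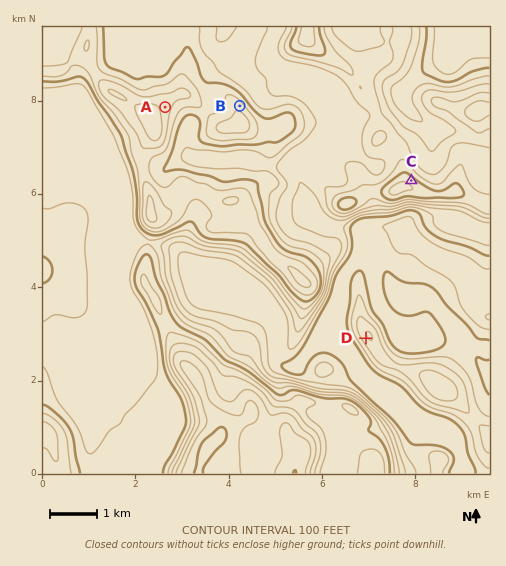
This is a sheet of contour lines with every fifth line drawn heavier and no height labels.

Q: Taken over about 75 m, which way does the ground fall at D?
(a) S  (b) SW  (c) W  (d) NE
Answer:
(b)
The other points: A E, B NE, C NE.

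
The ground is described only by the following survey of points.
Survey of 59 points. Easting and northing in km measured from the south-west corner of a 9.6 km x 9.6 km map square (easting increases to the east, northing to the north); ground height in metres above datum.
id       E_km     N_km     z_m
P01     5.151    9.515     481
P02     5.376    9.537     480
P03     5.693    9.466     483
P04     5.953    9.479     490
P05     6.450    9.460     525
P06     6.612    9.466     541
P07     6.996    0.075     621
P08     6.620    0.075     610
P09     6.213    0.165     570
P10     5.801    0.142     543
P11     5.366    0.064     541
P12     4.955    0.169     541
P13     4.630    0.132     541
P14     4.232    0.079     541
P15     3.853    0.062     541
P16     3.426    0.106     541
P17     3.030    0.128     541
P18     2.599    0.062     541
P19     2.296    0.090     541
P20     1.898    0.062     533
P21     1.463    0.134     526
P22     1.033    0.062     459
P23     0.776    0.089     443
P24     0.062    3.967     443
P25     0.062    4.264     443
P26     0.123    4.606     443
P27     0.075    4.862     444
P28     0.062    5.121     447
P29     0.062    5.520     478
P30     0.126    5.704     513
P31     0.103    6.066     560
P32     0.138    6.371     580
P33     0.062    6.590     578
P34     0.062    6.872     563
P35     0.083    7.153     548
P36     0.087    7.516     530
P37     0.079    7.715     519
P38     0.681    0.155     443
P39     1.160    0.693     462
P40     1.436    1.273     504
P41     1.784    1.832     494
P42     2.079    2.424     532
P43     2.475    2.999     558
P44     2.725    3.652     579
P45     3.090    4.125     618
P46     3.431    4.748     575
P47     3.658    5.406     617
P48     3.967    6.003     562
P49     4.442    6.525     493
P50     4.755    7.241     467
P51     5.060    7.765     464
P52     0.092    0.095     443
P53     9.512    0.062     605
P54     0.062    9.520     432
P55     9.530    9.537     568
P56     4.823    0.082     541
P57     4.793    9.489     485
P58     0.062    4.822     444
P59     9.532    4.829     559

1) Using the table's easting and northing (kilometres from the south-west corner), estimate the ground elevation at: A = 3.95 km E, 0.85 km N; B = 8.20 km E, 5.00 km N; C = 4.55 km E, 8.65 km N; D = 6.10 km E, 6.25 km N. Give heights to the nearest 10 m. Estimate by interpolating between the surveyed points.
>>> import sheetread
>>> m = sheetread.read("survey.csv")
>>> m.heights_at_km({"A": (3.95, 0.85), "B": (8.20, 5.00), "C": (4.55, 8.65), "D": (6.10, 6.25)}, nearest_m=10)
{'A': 540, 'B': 570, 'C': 480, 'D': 480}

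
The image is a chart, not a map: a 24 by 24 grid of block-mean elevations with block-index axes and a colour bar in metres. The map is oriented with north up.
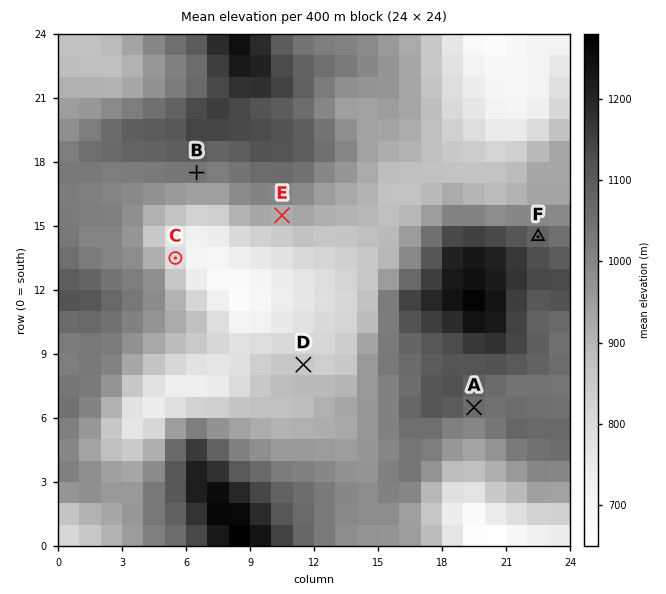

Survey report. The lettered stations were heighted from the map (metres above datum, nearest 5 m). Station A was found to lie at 1060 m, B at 1035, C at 790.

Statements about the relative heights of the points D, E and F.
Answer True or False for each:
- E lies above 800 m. True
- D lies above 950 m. False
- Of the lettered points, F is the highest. True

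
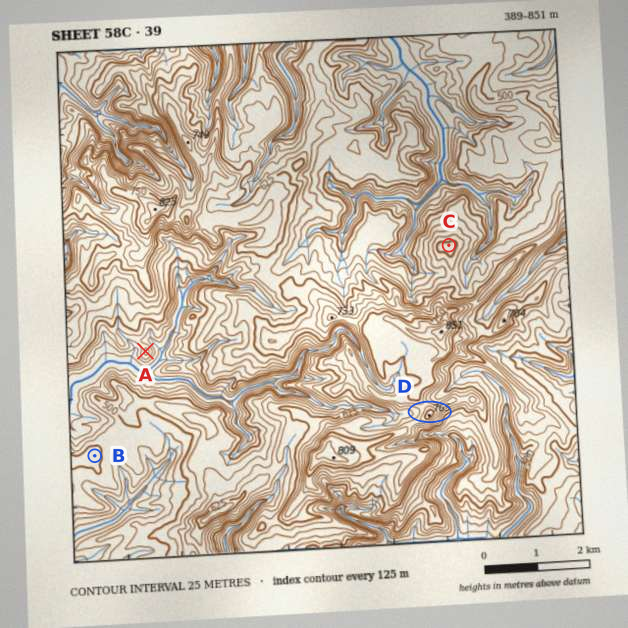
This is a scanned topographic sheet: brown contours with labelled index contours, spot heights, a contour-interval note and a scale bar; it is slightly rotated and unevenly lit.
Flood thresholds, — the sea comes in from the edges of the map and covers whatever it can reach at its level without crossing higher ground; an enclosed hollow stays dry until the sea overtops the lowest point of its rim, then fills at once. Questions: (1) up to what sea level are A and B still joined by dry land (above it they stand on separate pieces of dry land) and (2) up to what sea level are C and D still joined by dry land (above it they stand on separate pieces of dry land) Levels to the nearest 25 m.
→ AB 450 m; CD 600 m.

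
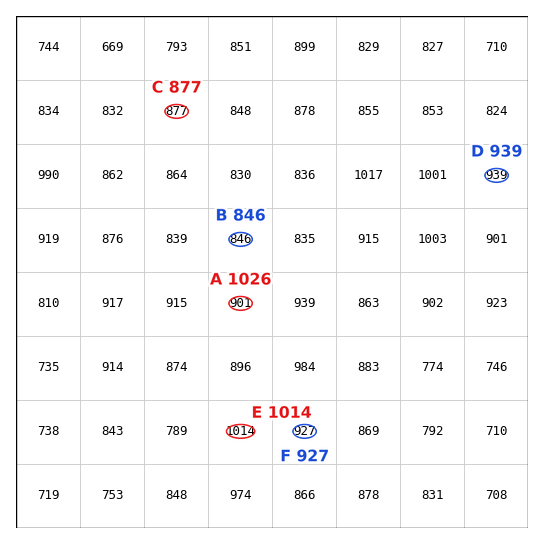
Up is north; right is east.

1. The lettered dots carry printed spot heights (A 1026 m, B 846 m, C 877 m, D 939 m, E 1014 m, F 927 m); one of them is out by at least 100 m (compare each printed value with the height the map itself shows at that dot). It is A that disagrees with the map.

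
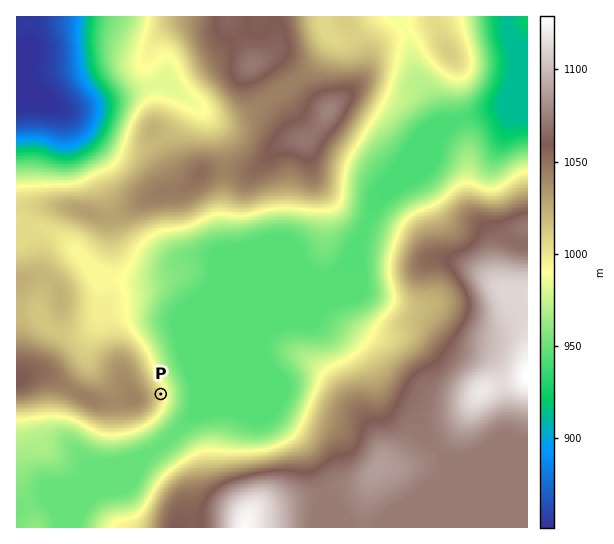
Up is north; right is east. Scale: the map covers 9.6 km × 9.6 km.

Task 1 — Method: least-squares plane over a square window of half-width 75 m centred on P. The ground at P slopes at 8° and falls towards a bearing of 81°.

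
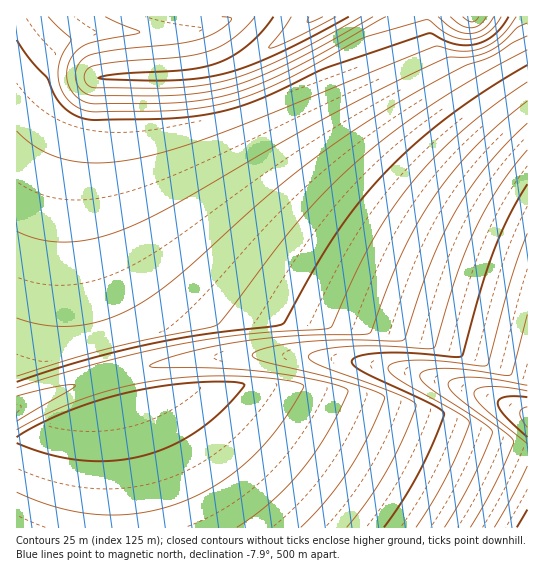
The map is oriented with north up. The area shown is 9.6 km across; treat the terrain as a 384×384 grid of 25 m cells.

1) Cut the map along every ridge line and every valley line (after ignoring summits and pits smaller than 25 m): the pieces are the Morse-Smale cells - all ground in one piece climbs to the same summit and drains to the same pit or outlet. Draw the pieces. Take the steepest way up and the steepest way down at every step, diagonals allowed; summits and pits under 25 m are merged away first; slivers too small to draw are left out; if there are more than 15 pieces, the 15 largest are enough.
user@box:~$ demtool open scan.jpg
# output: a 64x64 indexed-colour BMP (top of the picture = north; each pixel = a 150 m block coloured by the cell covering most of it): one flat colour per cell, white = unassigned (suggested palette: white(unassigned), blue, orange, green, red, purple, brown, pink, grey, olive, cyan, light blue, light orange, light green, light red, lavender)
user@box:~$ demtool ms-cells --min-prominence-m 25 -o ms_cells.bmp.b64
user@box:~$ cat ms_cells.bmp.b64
<image width="64" height="64" href="data:image/bmp;base64,Qk12CAAAAAAAAHYAAAAoAAAAQAAAAEAAAAABAAQAAAAAAAAIAAATCwAAEwsAABAAAAAAAAAA////ALR3HwAOf/8ALKAsACgn1gC9Z5QAS1aMAMJ34wB/f38AIr28AM++FwDox64AeLv/AIrfmACWmP8A1bDFADMzMzMzMyIiIiIiIiIiIiIiIiIiIiIiIiIiIiIiIiIiMzMzMzMzIiIiIiIiIiIiIiIiIiIiIiIiIiIiIiIiIiIzMzMzMzMiIiIiIiIiIiIiIiIiIiIiIiIiIiIiIiIiIjMzMzMzMyIiIiIiIiIiIiIiIiIiIiIiIiIiIiIiIiIiMzMzMzMzIiIiIiIiIiIiIiIiIiIiIiIiIiIiIiIiIiIzMzMzMzMiIiIiIiIiIiIiIiIiIiIiIiIiIiIiIiIiIjMzMzMzMyIiIiIiIiIiIiIiIiIiIiIiIiIiIiIiIiIiMzMzMzMzIiIiIiIiIiIiIiIiIiIiIiIiIiIiIiIiIiIzMzMzMzMiIiIiIiIiIiIiIiIiIiIiIiIiIiIiIiIiIjMzMzMzMyIiIiIiIiIiIiIiIiIiIiIiIiIiIiIiIiIiMzMzMzMzIiIiIiIiIiIiIiIiIiIiIiIiIiIiIiIiIjMzMzMzMzMiIiIiIiIiIiIiIiIiIiIiIiIiIiIiIiMzMzMzMzMzMyIiIiIiIiIiIiIiIiIiIiIiIiIiIiIzMzMzMzMzMzMyIiIiIiIiIiIiIiIiIiIiIiIiIiIiMzMzMzMzMzMzMzIiIiIiIiIiIiIiIiIiIiIiIiIiIzMzMzMzMRMzMzMzMzIiIiIiIiIiIiIiIiIiIiIiIjMzMzMzMzEREREzMzMzMzMyIiIiIiIiIiIiIiIiIjMzMzMzMzMxEREREREzMzMzMzMzMzMiIiIiIiIjMzMzMzMzMzMzERERERERERERMzMzMzMzMzMzMzMzMzMzMzMzMzMzMREREREREREREREREzMzMzMzMzMzMzMzMzMzMzMzMREREREREREREREREREREREzMzMzMzMzMzMzMzMzEREREREREREREREREREREREREREREREREzMzEREREREREREREREREREREREREREREREREREREREREREREREREREREREREREREREREREREREREREREREREREREREREREREREREREREREREREREREREREREREREREREREREREREREREREREREREREREREREREREREREREREREREREREREREREREREREREREREREREREREREREREREREREREREREREREREREREREREREREREREREREREREREREREREREREREREREREREREREREREREREREREREREREREREREREREREREREREREREREREREREREREREREREREREREREREREREREREREREREREREREREREREREREREREREREREREREREREREREREREREREREREREREREREREREREREREREREREREREREREREREREREREREREREREREREREREREREREREREREREREREREREREREREREREREREREREREREREREREREREREREREREREREREREREREREREREREREREREREREREREREREREREREREREREREREREREREREREREREREREREREREREREREREREREREREREREREREREREREREREREREREREREREREREREREREREREREREREREREREREREREREREREREREREREREREREREREREREREREREREREREREREREREREREREREREREREREREREREREREREREREREREREREREREREREREREREREREREREREREREREREREREREREREREREREREREREREREREREREREREREREREREREREREREREREREREREREREREREREREREREREREREREREREREREREREREREREREREREREREREREREREREREREREREREREREREREREREREREREREREREREREREREREREREREREREREREREREREREREREREREREREREREREREREREREREREREREREREREREREREREREREUEREREREREREREREREREREREREREREREREREREREREUQREREREREREREREREREREREREREREREREREREREREURBEREREREREREREREREREREREREREREREREREREREUREEREREREREREREREREREREREREREREREREREREREUREQREREREREREREREREREREREREREREREREREREREURERBEREREREREREREREREREREREREREREREREREREUREREEREREREREREREREREREREREREREREREREREREUREREQREREREREREREREREREREREREREREREREREREURERERBERERERERERERERERERERERERERERERERERERREREREERERERERERERERERERERERERERERERERERERREREREQRERERERERERERERERERERERERERERERERERFERERERBERERERERERERERERERERERERERERERERERFEREREREEREREREREREREREREREREREREREREREREREUREREREQREREREREREREREREREREREREREREREREREURERERERBERERERERERERERERERERERERERERERERERREREREREERERERERERERERERERERERERERERERERERFEREREREQRERERERERERERERERERERERERERERERERFERERERERBEREREREREREREREREREREREREREREREREURERERERE"/>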